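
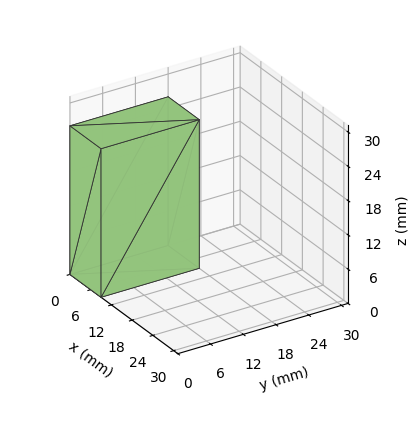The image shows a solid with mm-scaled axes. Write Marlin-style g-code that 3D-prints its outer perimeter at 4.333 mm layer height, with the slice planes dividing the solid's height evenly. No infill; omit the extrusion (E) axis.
Reading the render: the shape is a rectangular box, roughly 9 × 18 mm footprint and 26 mm tall (dimensions read to the nearest mm from the axis ticks). For the g-code, the solid's height is divided into equal slices at the stated Δz and each level perimeter traced with G1 moves after a G0 lift.

; perimeter-only toolpath
G21 ; units = mm
G90 ; absolute positioning
G28 ; home
; layer 1
G0 Z4.333
G0 X0.000 Y0.000
G1 X9.000 Y0.000
G1 X9.000 Y18.000
G1 X0.000 Y18.000
G1 X0.000 Y0.000
; layer 2
G0 Z8.667
G0 X0.000 Y0.000
G1 X9.000 Y0.000
G1 X9.000 Y18.000
G1 X0.000 Y18.000
G1 X0.000 Y0.000
; layer 3
G0 Z13.000
G0 X0.000 Y0.000
G1 X9.000 Y0.000
G1 X9.000 Y18.000
G1 X0.000 Y18.000
G1 X0.000 Y0.000
; layer 4
G0 Z17.333
G0 X0.000 Y0.000
G1 X9.000 Y0.000
G1 X9.000 Y18.000
G1 X0.000 Y18.000
G1 X0.000 Y0.000
; layer 5
G0 Z21.667
G0 X0.000 Y0.000
G1 X9.000 Y0.000
G1 X9.000 Y18.000
G1 X0.000 Y18.000
G1 X0.000 Y0.000
; layer 6
G0 Z26.000
G0 X0.000 Y0.000
G1 X9.000 Y0.000
G1 X9.000 Y18.000
G1 X0.000 Y18.000
G1 X0.000 Y0.000
M2 ; end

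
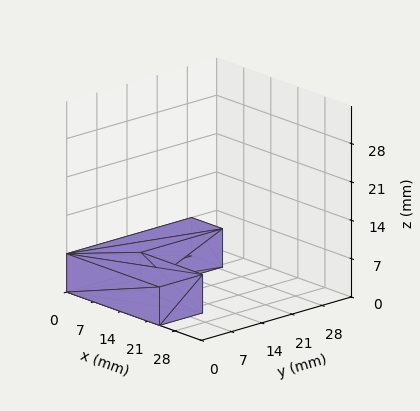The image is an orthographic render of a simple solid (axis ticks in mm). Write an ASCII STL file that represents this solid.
Reading the render: the shape is an L-shaped prism: outer 24 × 29 mm, arm thicknesses ≈ 10 mm (horizontal) and 8 mm (vertical), extruded 7 mm in z (dimensions read to the nearest mm from the axis ticks). For the STL, each face is triangulated and given an outward normal.

solid part
  facet normal 0.0000 0.0000 -1.0000
    outer loop
      vertex 24.000 10.000 0.000
      vertex 24.000 0.000 0.000
      vertex 0.000 0.000 0.000
    endloop
  endfacet
  facet normal 0.0000 0.0000 -1.0000
    outer loop
      vertex 8.000 10.000 0.000
      vertex 24.000 10.000 0.000
      vertex 0.000 0.000 0.000
    endloop
  endfacet
  facet normal 0.0000 0.0000 -1.0000
    outer loop
      vertex 8.000 29.000 0.000
      vertex 8.000 10.000 0.000
      vertex 0.000 0.000 0.000
    endloop
  endfacet
  facet normal 0.0000 0.0000 -1.0000
    outer loop
      vertex 0.000 29.000 0.000
      vertex 8.000 29.000 0.000
      vertex 0.000 0.000 0.000
    endloop
  endfacet
  facet normal 0.0000 0.0000 1.0000
    outer loop
      vertex 0.000 0.000 7.000
      vertex 24.000 0.000 7.000
      vertex 24.000 10.000 7.000
    endloop
  endfacet
  facet normal 0.0000 0.0000 1.0000
    outer loop
      vertex 0.000 0.000 7.000
      vertex 24.000 10.000 7.000
      vertex 8.000 10.000 7.000
    endloop
  endfacet
  facet normal 0.0000 0.0000 1.0000
    outer loop
      vertex 0.000 0.000 7.000
      vertex 8.000 10.000 7.000
      vertex 8.000 29.000 7.000
    endloop
  endfacet
  facet normal 0.0000 0.0000 1.0000
    outer loop
      vertex 0.000 0.000 7.000
      vertex 8.000 29.000 7.000
      vertex 0.000 29.000 7.000
    endloop
  endfacet
  facet normal 0.0000 -1.0000 0.0000
    outer loop
      vertex 0.000 0.000 0.000
      vertex 24.000 0.000 0.000
      vertex 24.000 0.000 7.000
    endloop
  endfacet
  facet normal 0.0000 -1.0000 0.0000
    outer loop
      vertex 0.000 0.000 0.000
      vertex 24.000 0.000 7.000
      vertex 0.000 0.000 7.000
    endloop
  endfacet
  facet normal 1.0000 0.0000 0.0000
    outer loop
      vertex 24.000 0.000 0.000
      vertex 24.000 10.000 0.000
      vertex 24.000 10.000 7.000
    endloop
  endfacet
  facet normal 1.0000 0.0000 0.0000
    outer loop
      vertex 24.000 0.000 0.000
      vertex 24.000 10.000 7.000
      vertex 24.000 0.000 7.000
    endloop
  endfacet
  facet normal 0.0000 1.0000 0.0000
    outer loop
      vertex 24.000 10.000 0.000
      vertex 8.000 10.000 0.000
      vertex 8.000 10.000 7.000
    endloop
  endfacet
  facet normal 0.0000 1.0000 0.0000
    outer loop
      vertex 24.000 10.000 0.000
      vertex 8.000 10.000 7.000
      vertex 24.000 10.000 7.000
    endloop
  endfacet
  facet normal 1.0000 0.0000 0.0000
    outer loop
      vertex 8.000 10.000 0.000
      vertex 8.000 29.000 0.000
      vertex 8.000 29.000 7.000
    endloop
  endfacet
  facet normal 1.0000 0.0000 0.0000
    outer loop
      vertex 8.000 10.000 0.000
      vertex 8.000 29.000 7.000
      vertex 8.000 10.000 7.000
    endloop
  endfacet
  facet normal 0.0000 1.0000 0.0000
    outer loop
      vertex 8.000 29.000 0.000
      vertex 0.000 29.000 0.000
      vertex 0.000 29.000 7.000
    endloop
  endfacet
  facet normal 0.0000 1.0000 0.0000
    outer loop
      vertex 8.000 29.000 0.000
      vertex 0.000 29.000 7.000
      vertex 8.000 29.000 7.000
    endloop
  endfacet
  facet normal -1.0000 0.0000 0.0000
    outer loop
      vertex 0.000 29.000 0.000
      vertex 0.000 0.000 0.000
      vertex 0.000 0.000 7.000
    endloop
  endfacet
  facet normal -1.0000 0.0000 0.0000
    outer loop
      vertex 0.000 29.000 0.000
      vertex 0.000 0.000 7.000
      vertex 0.000 29.000 7.000
    endloop
  endfacet
endsolid part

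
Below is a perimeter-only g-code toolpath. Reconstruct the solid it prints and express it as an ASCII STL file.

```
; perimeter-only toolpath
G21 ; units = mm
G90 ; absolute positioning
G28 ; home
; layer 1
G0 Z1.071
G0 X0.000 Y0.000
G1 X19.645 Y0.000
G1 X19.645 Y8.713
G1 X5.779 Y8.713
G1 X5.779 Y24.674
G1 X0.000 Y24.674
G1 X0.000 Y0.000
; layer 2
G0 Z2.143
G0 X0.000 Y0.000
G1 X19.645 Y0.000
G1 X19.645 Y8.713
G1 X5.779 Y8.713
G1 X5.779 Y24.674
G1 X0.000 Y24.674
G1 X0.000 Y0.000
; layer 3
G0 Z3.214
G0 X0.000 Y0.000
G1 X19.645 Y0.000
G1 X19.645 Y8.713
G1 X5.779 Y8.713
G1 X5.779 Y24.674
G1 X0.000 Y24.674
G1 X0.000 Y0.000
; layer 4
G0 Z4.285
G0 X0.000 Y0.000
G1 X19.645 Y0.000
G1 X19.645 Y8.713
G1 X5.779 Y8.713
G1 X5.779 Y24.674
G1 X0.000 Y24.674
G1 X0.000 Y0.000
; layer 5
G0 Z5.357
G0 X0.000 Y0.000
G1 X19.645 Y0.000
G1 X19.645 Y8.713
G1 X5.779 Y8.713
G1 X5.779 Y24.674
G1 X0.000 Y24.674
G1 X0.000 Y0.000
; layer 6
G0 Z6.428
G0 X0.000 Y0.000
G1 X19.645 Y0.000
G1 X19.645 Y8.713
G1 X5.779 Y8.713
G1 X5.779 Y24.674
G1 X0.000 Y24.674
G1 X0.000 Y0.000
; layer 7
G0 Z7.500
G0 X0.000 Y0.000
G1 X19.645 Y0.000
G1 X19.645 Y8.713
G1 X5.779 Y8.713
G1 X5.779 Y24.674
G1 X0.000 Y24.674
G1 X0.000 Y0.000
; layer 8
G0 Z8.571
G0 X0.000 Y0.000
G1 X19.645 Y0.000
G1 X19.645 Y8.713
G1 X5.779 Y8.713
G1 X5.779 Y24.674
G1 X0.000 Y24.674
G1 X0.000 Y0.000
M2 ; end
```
solid part
  facet normal 0.0000 0.0000 -1.0000
    outer loop
      vertex 19.645 8.713 0.000
      vertex 19.645 0.000 0.000
      vertex 0.000 0.000 0.000
    endloop
  endfacet
  facet normal 0.0000 0.0000 -1.0000
    outer loop
      vertex 5.779 8.713 0.000
      vertex 19.645 8.713 0.000
      vertex 0.000 0.000 0.000
    endloop
  endfacet
  facet normal 0.0000 0.0000 -1.0000
    outer loop
      vertex 5.779 24.674 0.000
      vertex 5.779 8.713 0.000
      vertex 0.000 0.000 0.000
    endloop
  endfacet
  facet normal 0.0000 0.0000 -1.0000
    outer loop
      vertex 0.000 24.674 0.000
      vertex 5.779 24.674 0.000
      vertex 0.000 0.000 0.000
    endloop
  endfacet
  facet normal 0.0000 0.0000 1.0000
    outer loop
      vertex 0.000 0.000 8.571
      vertex 19.645 0.000 8.571
      vertex 19.645 8.713 8.571
    endloop
  endfacet
  facet normal 0.0000 0.0000 1.0000
    outer loop
      vertex 0.000 0.000 8.571
      vertex 19.645 8.713 8.571
      vertex 5.779 8.713 8.571
    endloop
  endfacet
  facet normal 0.0000 0.0000 1.0000
    outer loop
      vertex 0.000 0.000 8.571
      vertex 5.779 8.713 8.571
      vertex 5.779 24.674 8.571
    endloop
  endfacet
  facet normal 0.0000 0.0000 1.0000
    outer loop
      vertex 0.000 0.000 8.571
      vertex 5.779 24.674 8.571
      vertex 0.000 24.674 8.571
    endloop
  endfacet
  facet normal 0.0000 -1.0000 0.0000
    outer loop
      vertex 0.000 0.000 0.000
      vertex 19.645 0.000 0.000
      vertex 19.645 0.000 8.571
    endloop
  endfacet
  facet normal 0.0000 -1.0000 0.0000
    outer loop
      vertex 0.000 0.000 0.000
      vertex 19.645 0.000 8.571
      vertex 0.000 0.000 8.571
    endloop
  endfacet
  facet normal 1.0000 0.0000 0.0000
    outer loop
      vertex 19.645 0.000 0.000
      vertex 19.645 8.713 0.000
      vertex 19.645 8.713 8.571
    endloop
  endfacet
  facet normal 1.0000 0.0000 0.0000
    outer loop
      vertex 19.645 0.000 0.000
      vertex 19.645 8.713 8.571
      vertex 19.645 0.000 8.571
    endloop
  endfacet
  facet normal 0.0000 1.0000 0.0000
    outer loop
      vertex 19.645 8.713 0.000
      vertex 5.779 8.713 0.000
      vertex 5.779 8.713 8.571
    endloop
  endfacet
  facet normal 0.0000 1.0000 0.0000
    outer loop
      vertex 19.645 8.713 0.000
      vertex 5.779 8.713 8.571
      vertex 19.645 8.713 8.571
    endloop
  endfacet
  facet normal 1.0000 0.0000 0.0000
    outer loop
      vertex 5.779 8.713 0.000
      vertex 5.779 24.674 0.000
      vertex 5.779 24.674 8.571
    endloop
  endfacet
  facet normal 1.0000 0.0000 0.0000
    outer loop
      vertex 5.779 8.713 0.000
      vertex 5.779 24.674 8.571
      vertex 5.779 8.713 8.571
    endloop
  endfacet
  facet normal 0.0000 1.0000 0.0000
    outer loop
      vertex 5.779 24.674 0.000
      vertex 0.000 24.674 0.000
      vertex 0.000 24.674 8.571
    endloop
  endfacet
  facet normal 0.0000 1.0000 0.0000
    outer loop
      vertex 5.779 24.674 0.000
      vertex 0.000 24.674 8.571
      vertex 5.779 24.674 8.571
    endloop
  endfacet
  facet normal -1.0000 0.0000 0.0000
    outer loop
      vertex 0.000 24.674 0.000
      vertex 0.000 0.000 0.000
      vertex 0.000 0.000 8.571
    endloop
  endfacet
  facet normal -1.0000 0.0000 0.0000
    outer loop
      vertex 0.000 24.674 0.000
      vertex 0.000 0.000 8.571
      vertex 0.000 24.674 8.571
    endloop
  endfacet
endsolid part

The G0 Z moves step by Δz≈1.071 mm. Every layer's G1 loop is the same polygon, so the solid is a straight extrusion of it from z=0 to z≈8.57. Closing with flat bottom and top caps and triangulating gives 20 facets — an L-shaped prism: outer 19.6 × 24.7 mm, arm thicknesses ≈ 8.71 mm (horizontal) and 5.78 mm (vertical), extruded 8.57 mm in z.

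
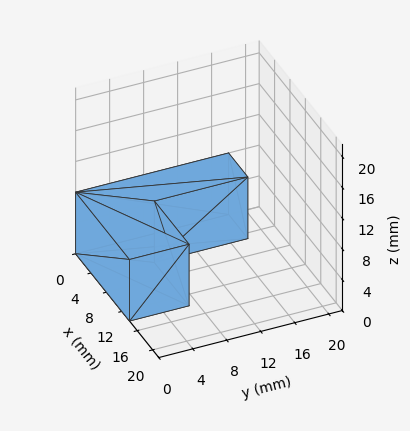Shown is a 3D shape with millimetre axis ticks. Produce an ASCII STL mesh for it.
Reading the render: the shape is an L-shaped prism: outer 14 × 18 mm, arm thicknesses ≈ 7 mm (horizontal) and 5 mm (vertical), extruded 8 mm in z (dimensions read to the nearest mm from the axis ticks). For the STL, each face is triangulated and given an outward normal.

solid part
  facet normal 0.0000 0.0000 -1.0000
    outer loop
      vertex 14.000 7.000 0.000
      vertex 14.000 0.000 0.000
      vertex 0.000 0.000 0.000
    endloop
  endfacet
  facet normal 0.0000 0.0000 -1.0000
    outer loop
      vertex 5.000 7.000 0.000
      vertex 14.000 7.000 0.000
      vertex 0.000 0.000 0.000
    endloop
  endfacet
  facet normal 0.0000 0.0000 -1.0000
    outer loop
      vertex 5.000 18.000 0.000
      vertex 5.000 7.000 0.000
      vertex 0.000 0.000 0.000
    endloop
  endfacet
  facet normal 0.0000 0.0000 -1.0000
    outer loop
      vertex 0.000 18.000 0.000
      vertex 5.000 18.000 0.000
      vertex 0.000 0.000 0.000
    endloop
  endfacet
  facet normal 0.0000 0.0000 1.0000
    outer loop
      vertex 0.000 0.000 8.000
      vertex 14.000 0.000 8.000
      vertex 14.000 7.000 8.000
    endloop
  endfacet
  facet normal 0.0000 0.0000 1.0000
    outer loop
      vertex 0.000 0.000 8.000
      vertex 14.000 7.000 8.000
      vertex 5.000 7.000 8.000
    endloop
  endfacet
  facet normal 0.0000 0.0000 1.0000
    outer loop
      vertex 0.000 0.000 8.000
      vertex 5.000 7.000 8.000
      vertex 5.000 18.000 8.000
    endloop
  endfacet
  facet normal 0.0000 0.0000 1.0000
    outer loop
      vertex 0.000 0.000 8.000
      vertex 5.000 18.000 8.000
      vertex 0.000 18.000 8.000
    endloop
  endfacet
  facet normal 0.0000 -1.0000 0.0000
    outer loop
      vertex 0.000 0.000 0.000
      vertex 14.000 0.000 0.000
      vertex 14.000 0.000 8.000
    endloop
  endfacet
  facet normal 0.0000 -1.0000 0.0000
    outer loop
      vertex 0.000 0.000 0.000
      vertex 14.000 0.000 8.000
      vertex 0.000 0.000 8.000
    endloop
  endfacet
  facet normal 1.0000 0.0000 0.0000
    outer loop
      vertex 14.000 0.000 0.000
      vertex 14.000 7.000 0.000
      vertex 14.000 7.000 8.000
    endloop
  endfacet
  facet normal 1.0000 0.0000 0.0000
    outer loop
      vertex 14.000 0.000 0.000
      vertex 14.000 7.000 8.000
      vertex 14.000 0.000 8.000
    endloop
  endfacet
  facet normal 0.0000 1.0000 0.0000
    outer loop
      vertex 14.000 7.000 0.000
      vertex 5.000 7.000 0.000
      vertex 5.000 7.000 8.000
    endloop
  endfacet
  facet normal 0.0000 1.0000 0.0000
    outer loop
      vertex 14.000 7.000 0.000
      vertex 5.000 7.000 8.000
      vertex 14.000 7.000 8.000
    endloop
  endfacet
  facet normal 1.0000 0.0000 0.0000
    outer loop
      vertex 5.000 7.000 0.000
      vertex 5.000 18.000 0.000
      vertex 5.000 18.000 8.000
    endloop
  endfacet
  facet normal 1.0000 0.0000 0.0000
    outer loop
      vertex 5.000 7.000 0.000
      vertex 5.000 18.000 8.000
      vertex 5.000 7.000 8.000
    endloop
  endfacet
  facet normal 0.0000 1.0000 0.0000
    outer loop
      vertex 5.000 18.000 0.000
      vertex 0.000 18.000 0.000
      vertex 0.000 18.000 8.000
    endloop
  endfacet
  facet normal 0.0000 1.0000 0.0000
    outer loop
      vertex 5.000 18.000 0.000
      vertex 0.000 18.000 8.000
      vertex 5.000 18.000 8.000
    endloop
  endfacet
  facet normal -1.0000 0.0000 0.0000
    outer loop
      vertex 0.000 18.000 0.000
      vertex 0.000 0.000 0.000
      vertex 0.000 0.000 8.000
    endloop
  endfacet
  facet normal -1.0000 0.0000 0.0000
    outer loop
      vertex 0.000 18.000 0.000
      vertex 0.000 0.000 8.000
      vertex 0.000 18.000 8.000
    endloop
  endfacet
endsolid part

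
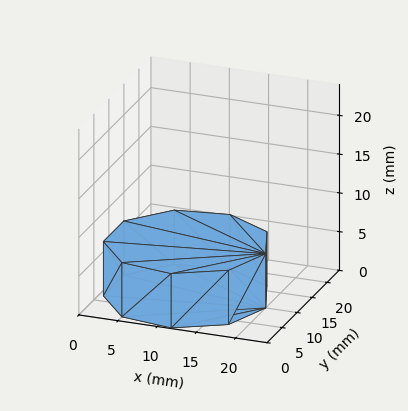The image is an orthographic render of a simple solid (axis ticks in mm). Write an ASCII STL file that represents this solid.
Reading the render: the shape is a regular 9-sided prism (a cylinder approximated with 9 flat sides), circumscribed radius ≈ 10 mm, height ≈ 7 mm (dimensions read to the nearest mm from the axis ticks). For the STL, each face is triangulated and given an outward normal.

solid part
  facet normal 0.0000 0.0000 -1.0000
    outer loop
      vertex 11.7 19.8 0.0
      vertex 17.7 16.4 0.0
      vertex 20.0 10.0 0.0
    endloop
  endfacet
  facet normal 0.0000 0.0000 -1.0000
    outer loop
      vertex 5.0 18.7 0.0
      vertex 11.7 19.8 0.0
      vertex 20.0 10.0 0.0
    endloop
  endfacet
  facet normal 0.0000 0.0000 -1.0000
    outer loop
      vertex 0.6 13.4 0.0
      vertex 5.0 18.7 0.0
      vertex 20.0 10.0 0.0
    endloop
  endfacet
  facet normal 0.0000 0.0000 -1.0000
    outer loop
      vertex 0.6 6.6 0.0
      vertex 0.6 13.4 0.0
      vertex 20.0 10.0 0.0
    endloop
  endfacet
  facet normal 0.0000 0.0000 -1.0000
    outer loop
      vertex 5.0 1.3 0.0
      vertex 0.6 6.6 0.0
      vertex 20.0 10.0 0.0
    endloop
  endfacet
  facet normal 0.0000 0.0000 -1.0000
    outer loop
      vertex 11.7 0.2 0.0
      vertex 5.0 1.3 0.0
      vertex 20.0 10.0 0.0
    endloop
  endfacet
  facet normal 0.0000 0.0000 -1.0000
    outer loop
      vertex 17.7 3.6 0.0
      vertex 11.7 0.2 0.0
      vertex 20.0 10.0 0.0
    endloop
  endfacet
  facet normal 0.0000 0.0000 1.0000
    outer loop
      vertex 20.0 10.0 7.0
      vertex 17.7 16.4 7.0
      vertex 11.7 19.8 7.0
    endloop
  endfacet
  facet normal 0.0000 0.0000 1.0000
    outer loop
      vertex 20.0 10.0 7.0
      vertex 11.7 19.8 7.0
      vertex 5.0 18.7 7.0
    endloop
  endfacet
  facet normal 0.0000 0.0000 1.0000
    outer loop
      vertex 20.0 10.0 7.0
      vertex 5.0 18.7 7.0
      vertex 0.6 13.4 7.0
    endloop
  endfacet
  facet normal 0.0000 0.0000 1.0000
    outer loop
      vertex 20.0 10.0 7.0
      vertex 0.6 13.4 7.0
      vertex 0.6 6.6 7.0
    endloop
  endfacet
  facet normal 0.0000 0.0000 1.0000
    outer loop
      vertex 20.0 10.0 7.0
      vertex 0.6 6.6 7.0
      vertex 5.0 1.3 7.0
    endloop
  endfacet
  facet normal 0.0000 0.0000 1.0000
    outer loop
      vertex 20.0 10.0 7.0
      vertex 5.0 1.3 7.0
      vertex 11.7 0.2 7.0
    endloop
  endfacet
  facet normal 0.0000 0.0000 1.0000
    outer loop
      vertex 20.0 10.0 7.0
      vertex 11.7 0.2 7.0
      vertex 17.7 3.6 7.0
    endloop
  endfacet
  facet normal 0.9411 0.3382 0.0000
    outer loop
      vertex 20.0 10.0 0.0
      vertex 17.7 16.4 0.0
      vertex 17.7 16.4 7.0
    endloop
  endfacet
  facet normal 0.9411 0.3382 0.0000
    outer loop
      vertex 20.0 10.0 0.0
      vertex 17.7 16.4 7.0
      vertex 20.0 10.0 7.0
    endloop
  endfacet
  facet normal 0.4930 0.8700 0.0000
    outer loop
      vertex 17.7 16.4 0.0
      vertex 11.7 19.8 0.0
      vertex 11.7 19.8 7.0
    endloop
  endfacet
  facet normal 0.4930 0.8700 0.0000
    outer loop
      vertex 17.7 16.4 0.0
      vertex 11.7 19.8 7.0
      vertex 17.7 16.4 7.0
    endloop
  endfacet
  facet normal -0.1620 0.9868 0.0000
    outer loop
      vertex 11.7 19.8 0.0
      vertex 5.0 18.7 0.0
      vertex 5.0 18.7 7.0
    endloop
  endfacet
  facet normal -0.1620 0.9868 0.0000
    outer loop
      vertex 11.7 19.8 0.0
      vertex 5.0 18.7 7.0
      vertex 11.7 19.8 7.0
    endloop
  endfacet
  facet normal -0.7694 0.6388 0.0000
    outer loop
      vertex 5.0 18.7 0.0
      vertex 0.6 13.4 0.0
      vertex 0.6 13.4 7.0
    endloop
  endfacet
  facet normal -0.7694 0.6388 0.0000
    outer loop
      vertex 5.0 18.7 0.0
      vertex 0.6 13.4 7.0
      vertex 5.0 18.7 7.0
    endloop
  endfacet
  facet normal -1.0000 0.0000 0.0000
    outer loop
      vertex 0.6 13.4 0.0
      vertex 0.6 6.6 0.0
      vertex 0.6 6.6 7.0
    endloop
  endfacet
  facet normal -1.0000 0.0000 0.0000
    outer loop
      vertex 0.6 13.4 0.0
      vertex 0.6 6.6 7.0
      vertex 0.6 13.4 7.0
    endloop
  endfacet
  facet normal -0.7694 -0.6388 0.0000
    outer loop
      vertex 0.6 6.6 0.0
      vertex 5.0 1.3 0.0
      vertex 5.0 1.3 7.0
    endloop
  endfacet
  facet normal -0.7694 -0.6388 0.0000
    outer loop
      vertex 0.6 6.6 0.0
      vertex 5.0 1.3 7.0
      vertex 0.6 6.6 7.0
    endloop
  endfacet
  facet normal -0.1620 -0.9868 0.0000
    outer loop
      vertex 5.0 1.3 0.0
      vertex 11.7 0.2 0.0
      vertex 11.7 0.2 7.0
    endloop
  endfacet
  facet normal -0.1620 -0.9868 0.0000
    outer loop
      vertex 5.0 1.3 0.0
      vertex 11.7 0.2 7.0
      vertex 5.0 1.3 7.0
    endloop
  endfacet
  facet normal 0.4930 -0.8700 0.0000
    outer loop
      vertex 11.7 0.2 0.0
      vertex 17.7 3.6 0.0
      vertex 17.7 3.6 7.0
    endloop
  endfacet
  facet normal 0.4930 -0.8700 0.0000
    outer loop
      vertex 11.7 0.2 0.0
      vertex 17.7 3.6 7.0
      vertex 11.7 0.2 7.0
    endloop
  endfacet
  facet normal 0.9411 -0.3382 0.0000
    outer loop
      vertex 17.7 3.6 0.0
      vertex 20.0 10.0 0.0
      vertex 20.0 10.0 7.0
    endloop
  endfacet
  facet normal 0.9411 -0.3382 0.0000
    outer loop
      vertex 17.7 3.6 0.0
      vertex 20.0 10.0 7.0
      vertex 17.7 3.6 7.0
    endloop
  endfacet
endsolid part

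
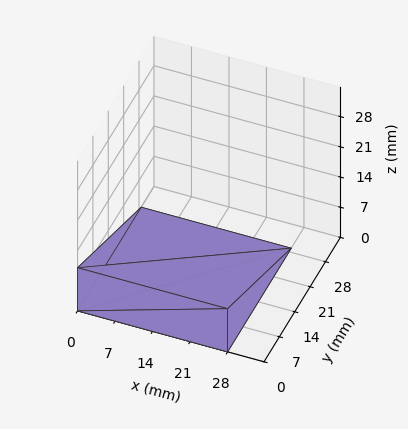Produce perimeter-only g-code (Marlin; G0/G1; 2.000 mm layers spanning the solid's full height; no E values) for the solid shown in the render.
Reading the render: the shape is a wedge (ramp): 28 × 29 mm base, rising to 10 mm along the y=0 edge and sloping linearly to z=0 at y=29 (dimensions read to the nearest mm from the axis ticks). For the g-code, the solid's height is divided into equal slices at the stated Δz and each level perimeter traced with G1 moves after a G0 lift.

; perimeter-only toolpath
G21 ; units = mm
G90 ; absolute positioning
G28 ; home
; layer 1
G0 Z2.000
G0 X0.000 Y0.000
G1 X28.000 Y0.000
G1 X28.000 Y23.200
G1 X0.000 Y23.200
G1 X0.000 Y0.000
; layer 2
G0 Z4.000
G0 X0.000 Y0.000
G1 X28.000 Y0.000
G1 X28.000 Y17.400
G1 X0.000 Y17.400
G1 X0.000 Y0.000
; layer 3
G0 Z6.000
G0 X0.000 Y0.000
G1 X28.000 Y0.000
G1 X28.000 Y11.600
G1 X0.000 Y11.600
G1 X0.000 Y0.000
; layer 4
G0 Z8.000
G0 X0.000 Y0.000
G1 X28.000 Y0.000
G1 X28.000 Y5.800
G1 X0.000 Y5.800
G1 X0.000 Y0.000
M2 ; end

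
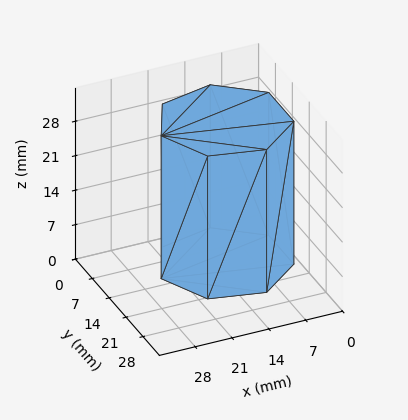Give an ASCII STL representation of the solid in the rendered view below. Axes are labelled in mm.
Reading the render: the shape is a regular 7-sided prism (a cylinder approximated with 7 flat sides), circumscribed radius ≈ 12 mm, height ≈ 29 mm (dimensions read to the nearest mm from the axis ticks). For the STL, each face is triangulated and given an outward normal.

solid part
  facet normal 0.0000 0.0000 -1.0000
    outer loop
      vertex 9.330 23.699 0.000
      vertex 19.482 21.382 0.000
      vertex 24.000 12.000 0.000
    endloop
  endfacet
  facet normal 0.0000 0.0000 -1.0000
    outer loop
      vertex 1.188 17.207 0.000
      vertex 9.330 23.699 0.000
      vertex 24.000 12.000 0.000
    endloop
  endfacet
  facet normal 0.0000 0.0000 -1.0000
    outer loop
      vertex 1.188 6.793 0.000
      vertex 1.188 17.207 0.000
      vertex 24.000 12.000 0.000
    endloop
  endfacet
  facet normal 0.0000 0.0000 -1.0000
    outer loop
      vertex 9.330 0.301 0.000
      vertex 1.188 6.793 0.000
      vertex 24.000 12.000 0.000
    endloop
  endfacet
  facet normal 0.0000 0.0000 -1.0000
    outer loop
      vertex 19.482 2.618 0.000
      vertex 9.330 0.301 0.000
      vertex 24.000 12.000 0.000
    endloop
  endfacet
  facet normal 0.0000 0.0000 1.0000
    outer loop
      vertex 24.000 12.000 29.000
      vertex 19.482 21.382 29.000
      vertex 9.330 23.699 29.000
    endloop
  endfacet
  facet normal 0.0000 0.0000 1.0000
    outer loop
      vertex 24.000 12.000 29.000
      vertex 9.330 23.699 29.000
      vertex 1.188 17.207 29.000
    endloop
  endfacet
  facet normal 0.0000 0.0000 1.0000
    outer loop
      vertex 24.000 12.000 29.000
      vertex 1.188 17.207 29.000
      vertex 1.188 6.793 29.000
    endloop
  endfacet
  facet normal 0.0000 0.0000 1.0000
    outer loop
      vertex 24.000 12.000 29.000
      vertex 1.188 6.793 29.000
      vertex 9.330 0.301 29.000
    endloop
  endfacet
  facet normal 0.0000 0.0000 1.0000
    outer loop
      vertex 24.000 12.000 29.000
      vertex 9.330 0.301 29.000
      vertex 19.482 2.618 29.000
    endloop
  endfacet
  facet normal 0.9010 0.4339 0.0000
    outer loop
      vertex 24.000 12.000 0.000
      vertex 19.482 21.382 0.000
      vertex 19.482 21.382 29.000
    endloop
  endfacet
  facet normal 0.9010 0.4339 0.0000
    outer loop
      vertex 24.000 12.000 0.000
      vertex 19.482 21.382 29.000
      vertex 24.000 12.000 29.000
    endloop
  endfacet
  facet normal 0.2225 0.9749 0.0000
    outer loop
      vertex 19.482 21.382 0.000
      vertex 9.330 23.699 0.000
      vertex 9.330 23.699 29.000
    endloop
  endfacet
  facet normal 0.2225 0.9749 0.0000
    outer loop
      vertex 19.482 21.382 0.000
      vertex 9.330 23.699 29.000
      vertex 19.482 21.382 29.000
    endloop
  endfacet
  facet normal -0.6234 0.7819 0.0000
    outer loop
      vertex 9.330 23.699 0.000
      vertex 1.188 17.207 0.000
      vertex 1.188 17.207 29.000
    endloop
  endfacet
  facet normal -0.6234 0.7819 0.0000
    outer loop
      vertex 9.330 23.699 0.000
      vertex 1.188 17.207 29.000
      vertex 9.330 23.699 29.000
    endloop
  endfacet
  facet normal -1.0000 0.0000 0.0000
    outer loop
      vertex 1.188 17.207 0.000
      vertex 1.188 6.793 0.000
      vertex 1.188 6.793 29.000
    endloop
  endfacet
  facet normal -1.0000 0.0000 0.0000
    outer loop
      vertex 1.188 17.207 0.000
      vertex 1.188 6.793 29.000
      vertex 1.188 17.207 29.000
    endloop
  endfacet
  facet normal -0.6234 -0.7819 0.0000
    outer loop
      vertex 1.188 6.793 0.000
      vertex 9.330 0.301 0.000
      vertex 9.330 0.301 29.000
    endloop
  endfacet
  facet normal -0.6234 -0.7819 0.0000
    outer loop
      vertex 1.188 6.793 0.000
      vertex 9.330 0.301 29.000
      vertex 1.188 6.793 29.000
    endloop
  endfacet
  facet normal 0.2225 -0.9749 0.0000
    outer loop
      vertex 9.330 0.301 0.000
      vertex 19.482 2.618 0.000
      vertex 19.482 2.618 29.000
    endloop
  endfacet
  facet normal 0.2225 -0.9749 0.0000
    outer loop
      vertex 9.330 0.301 0.000
      vertex 19.482 2.618 29.000
      vertex 9.330 0.301 29.000
    endloop
  endfacet
  facet normal 0.9010 -0.4339 0.0000
    outer loop
      vertex 19.482 2.618 0.000
      vertex 24.000 12.000 0.000
      vertex 24.000 12.000 29.000
    endloop
  endfacet
  facet normal 0.9010 -0.4339 0.0000
    outer loop
      vertex 19.482 2.618 0.000
      vertex 24.000 12.000 29.000
      vertex 19.482 2.618 29.000
    endloop
  endfacet
endsolid part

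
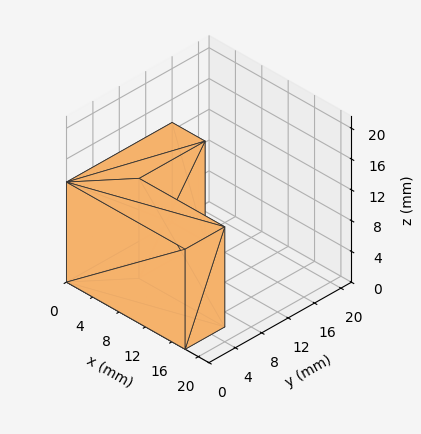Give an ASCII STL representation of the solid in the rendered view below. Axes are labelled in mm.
Reading the render: the shape is an L-shaped prism: outer 18 × 16 mm, arm thicknesses ≈ 6 mm (horizontal) and 5 mm (vertical), extruded 13 mm in z (dimensions read to the nearest mm from the axis ticks). For the STL, each face is triangulated and given an outward normal.

solid part
  facet normal 0.0000 0.0000 -1.0000
    outer loop
      vertex 18.000 6.000 0.000
      vertex 18.000 0.000 0.000
      vertex 0.000 0.000 0.000
    endloop
  endfacet
  facet normal 0.0000 0.0000 -1.0000
    outer loop
      vertex 5.000 6.000 0.000
      vertex 18.000 6.000 0.000
      vertex 0.000 0.000 0.000
    endloop
  endfacet
  facet normal 0.0000 0.0000 -1.0000
    outer loop
      vertex 5.000 16.000 0.000
      vertex 5.000 6.000 0.000
      vertex 0.000 0.000 0.000
    endloop
  endfacet
  facet normal 0.0000 0.0000 -1.0000
    outer loop
      vertex 0.000 16.000 0.000
      vertex 5.000 16.000 0.000
      vertex 0.000 0.000 0.000
    endloop
  endfacet
  facet normal 0.0000 0.0000 1.0000
    outer loop
      vertex 0.000 0.000 13.000
      vertex 18.000 0.000 13.000
      vertex 18.000 6.000 13.000
    endloop
  endfacet
  facet normal 0.0000 0.0000 1.0000
    outer loop
      vertex 0.000 0.000 13.000
      vertex 18.000 6.000 13.000
      vertex 5.000 6.000 13.000
    endloop
  endfacet
  facet normal 0.0000 0.0000 1.0000
    outer loop
      vertex 0.000 0.000 13.000
      vertex 5.000 6.000 13.000
      vertex 5.000 16.000 13.000
    endloop
  endfacet
  facet normal 0.0000 0.0000 1.0000
    outer loop
      vertex 0.000 0.000 13.000
      vertex 5.000 16.000 13.000
      vertex 0.000 16.000 13.000
    endloop
  endfacet
  facet normal 0.0000 -1.0000 0.0000
    outer loop
      vertex 0.000 0.000 0.000
      vertex 18.000 0.000 0.000
      vertex 18.000 0.000 13.000
    endloop
  endfacet
  facet normal 0.0000 -1.0000 0.0000
    outer loop
      vertex 0.000 0.000 0.000
      vertex 18.000 0.000 13.000
      vertex 0.000 0.000 13.000
    endloop
  endfacet
  facet normal 1.0000 0.0000 0.0000
    outer loop
      vertex 18.000 0.000 0.000
      vertex 18.000 6.000 0.000
      vertex 18.000 6.000 13.000
    endloop
  endfacet
  facet normal 1.0000 0.0000 0.0000
    outer loop
      vertex 18.000 0.000 0.000
      vertex 18.000 6.000 13.000
      vertex 18.000 0.000 13.000
    endloop
  endfacet
  facet normal 0.0000 1.0000 0.0000
    outer loop
      vertex 18.000 6.000 0.000
      vertex 5.000 6.000 0.000
      vertex 5.000 6.000 13.000
    endloop
  endfacet
  facet normal 0.0000 1.0000 0.0000
    outer loop
      vertex 18.000 6.000 0.000
      vertex 5.000 6.000 13.000
      vertex 18.000 6.000 13.000
    endloop
  endfacet
  facet normal 1.0000 0.0000 0.0000
    outer loop
      vertex 5.000 6.000 0.000
      vertex 5.000 16.000 0.000
      vertex 5.000 16.000 13.000
    endloop
  endfacet
  facet normal 1.0000 0.0000 0.0000
    outer loop
      vertex 5.000 6.000 0.000
      vertex 5.000 16.000 13.000
      vertex 5.000 6.000 13.000
    endloop
  endfacet
  facet normal 0.0000 1.0000 0.0000
    outer loop
      vertex 5.000 16.000 0.000
      vertex 0.000 16.000 0.000
      vertex 0.000 16.000 13.000
    endloop
  endfacet
  facet normal 0.0000 1.0000 0.0000
    outer loop
      vertex 5.000 16.000 0.000
      vertex 0.000 16.000 13.000
      vertex 5.000 16.000 13.000
    endloop
  endfacet
  facet normal -1.0000 0.0000 0.0000
    outer loop
      vertex 0.000 16.000 0.000
      vertex 0.000 0.000 0.000
      vertex 0.000 0.000 13.000
    endloop
  endfacet
  facet normal -1.0000 0.0000 0.0000
    outer loop
      vertex 0.000 16.000 0.000
      vertex 0.000 0.000 13.000
      vertex 0.000 16.000 13.000
    endloop
  endfacet
endsolid part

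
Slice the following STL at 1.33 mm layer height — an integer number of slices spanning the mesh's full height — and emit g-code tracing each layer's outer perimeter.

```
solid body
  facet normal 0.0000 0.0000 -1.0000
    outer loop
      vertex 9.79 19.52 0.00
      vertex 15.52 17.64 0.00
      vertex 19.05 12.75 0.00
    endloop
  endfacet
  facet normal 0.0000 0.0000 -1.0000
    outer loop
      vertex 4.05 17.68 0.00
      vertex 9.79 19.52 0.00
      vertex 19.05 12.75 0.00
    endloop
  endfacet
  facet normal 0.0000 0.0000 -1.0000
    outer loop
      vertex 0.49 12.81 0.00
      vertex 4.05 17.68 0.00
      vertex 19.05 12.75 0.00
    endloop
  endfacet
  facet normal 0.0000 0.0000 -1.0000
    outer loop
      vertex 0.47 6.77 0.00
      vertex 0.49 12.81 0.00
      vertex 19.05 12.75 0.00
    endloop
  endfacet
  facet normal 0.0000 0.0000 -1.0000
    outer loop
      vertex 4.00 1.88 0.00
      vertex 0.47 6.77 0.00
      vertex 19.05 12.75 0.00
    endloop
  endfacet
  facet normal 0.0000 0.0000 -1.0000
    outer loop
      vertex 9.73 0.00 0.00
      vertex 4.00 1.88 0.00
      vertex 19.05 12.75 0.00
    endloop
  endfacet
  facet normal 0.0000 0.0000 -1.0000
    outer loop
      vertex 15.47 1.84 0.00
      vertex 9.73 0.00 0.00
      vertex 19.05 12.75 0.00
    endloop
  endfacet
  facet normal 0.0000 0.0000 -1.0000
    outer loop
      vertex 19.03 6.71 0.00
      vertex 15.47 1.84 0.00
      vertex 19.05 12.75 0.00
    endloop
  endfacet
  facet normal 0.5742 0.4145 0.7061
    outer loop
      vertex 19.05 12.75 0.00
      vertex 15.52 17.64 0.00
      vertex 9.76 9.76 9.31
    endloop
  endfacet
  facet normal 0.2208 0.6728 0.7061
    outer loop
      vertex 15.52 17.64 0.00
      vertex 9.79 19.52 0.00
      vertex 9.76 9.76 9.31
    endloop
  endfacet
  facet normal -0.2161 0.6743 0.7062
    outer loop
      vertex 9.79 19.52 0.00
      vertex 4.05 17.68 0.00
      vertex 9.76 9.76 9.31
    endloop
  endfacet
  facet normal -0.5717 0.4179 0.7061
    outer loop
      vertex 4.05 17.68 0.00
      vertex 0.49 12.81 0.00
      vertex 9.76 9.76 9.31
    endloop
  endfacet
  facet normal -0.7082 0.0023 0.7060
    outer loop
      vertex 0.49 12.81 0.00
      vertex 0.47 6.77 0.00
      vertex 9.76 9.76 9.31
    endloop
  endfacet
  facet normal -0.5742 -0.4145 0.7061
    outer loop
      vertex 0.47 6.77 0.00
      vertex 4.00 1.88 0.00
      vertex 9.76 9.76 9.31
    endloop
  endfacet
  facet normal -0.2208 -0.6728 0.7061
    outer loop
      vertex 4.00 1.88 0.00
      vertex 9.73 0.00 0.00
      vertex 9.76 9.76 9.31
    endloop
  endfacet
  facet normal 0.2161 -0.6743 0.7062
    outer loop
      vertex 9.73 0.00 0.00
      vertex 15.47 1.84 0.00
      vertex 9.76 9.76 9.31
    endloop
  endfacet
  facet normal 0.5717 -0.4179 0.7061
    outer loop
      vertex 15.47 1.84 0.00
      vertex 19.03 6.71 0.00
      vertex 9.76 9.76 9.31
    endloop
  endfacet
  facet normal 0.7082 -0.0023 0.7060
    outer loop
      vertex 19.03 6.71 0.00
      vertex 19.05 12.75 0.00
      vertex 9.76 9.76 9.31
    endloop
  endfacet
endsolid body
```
; perimeter-only toolpath
G21 ; units = mm
G90 ; absolute positioning
G28 ; home
; layer 1
G0 Z1.33
G0 X17.72 Y12.32
G1 X14.70 Y16.51
G1 X9.79 Y18.13
G1 X4.87 Y16.55
G1 X1.81 Y12.37
G1 X1.80 Y7.20
G1 X4.82 Y3.01
G1 X9.73 Y1.39
G1 X14.65 Y2.97
G1 X17.71 Y7.15
G1 X17.72 Y12.32
; layer 2
G0 Z2.66
G0 X16.40 Y11.90
G1 X13.87 Y15.39
G1 X9.78 Y16.73
G1 X5.68 Y15.42
G1 X3.14 Y11.94
G1 X3.12 Y7.62
G1 X5.65 Y4.13
G1 X9.74 Y2.79
G1 X13.84 Y4.10
G1 X16.38 Y7.58
G1 X16.40 Y11.90
; layer 3
G0 Z3.99
G0 X15.07 Y11.47
G1 X13.05 Y14.26
G1 X9.78 Y15.34
G1 X6.50 Y14.29
G1 X4.46 Y11.50
G1 X4.45 Y8.05
G1 X6.47 Y5.26
G1 X9.74 Y4.18
G1 X13.02 Y5.23
G1 X15.06 Y8.02
G1 X15.07 Y11.47
; layer 4
G0 Z5.32
G0 X13.74 Y11.04
G1 X12.23 Y13.14
G1 X9.77 Y13.94
G1 X7.31 Y13.15
G1 X5.79 Y11.07
G1 X5.78 Y8.48
G1 X7.29 Y6.38
G1 X9.75 Y5.58
G1 X12.21 Y6.37
G1 X13.73 Y8.45
G1 X13.74 Y11.04
; layer 5
G0 Z6.65
G0 X12.41 Y10.61
G1 X11.41 Y12.01
G1 X9.77 Y12.55
G1 X8.13 Y12.02
G1 X7.11 Y10.63
G1 X7.11 Y8.91
G1 X8.11 Y7.51
G1 X9.75 Y6.97
G1 X11.39 Y7.50
G1 X12.41 Y8.89
G1 X12.41 Y10.61
; layer 6
G0 Z7.98
G0 X11.09 Y10.19
G1 X10.58 Y10.89
G1 X9.76 Y11.15
G1 X8.94 Y10.89
G1 X8.44 Y10.20
G1 X8.43 Y9.33
G1 X8.94 Y8.63
G1 X9.76 Y8.37
G1 X10.58 Y8.63
G1 X11.08 Y9.32
G1 X11.09 Y10.19
M2 ; end

The solid is a regular 10-sided pyramid, base circumscribed radius ≈ 9.76 mm, apex at z ≈ 9.31 mm. Slicing at Δz = 1.33 mm — 7 equal slices spanning the solid's height, so layer i sits at z = i·h/7 — gives 6 non-empty perimeters. Each is a 10-segment closed polygon; G0 lifts to the layer z and rapids to the start vertex, then G1 traces the edges. The cross-section shrinks linearly with z (the slice at the apex is degenerate and omitted).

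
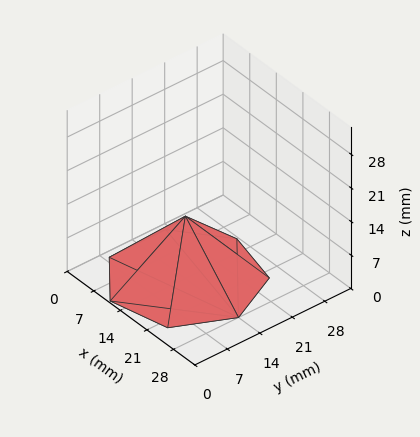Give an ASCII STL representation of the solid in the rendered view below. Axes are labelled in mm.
Reading the render: the shape is a regular 7-sided pyramid, base circumscribed radius ≈ 14 mm, apex at z ≈ 13 mm (dimensions read to the nearest mm from the axis ticks). For the STL, each face is triangulated and given an outward normal.

solid part
  facet normal 0.0000 0.0000 -1.0000
    outer loop
      vertex 10.885 27.649 0.000
      vertex 22.729 24.946 0.000
      vertex 28.000 14.000 0.000
    endloop
  endfacet
  facet normal 0.0000 0.0000 -1.0000
    outer loop
      vertex 1.386 20.074 0.000
      vertex 10.885 27.649 0.000
      vertex 28.000 14.000 0.000
    endloop
  endfacet
  facet normal 0.0000 0.0000 -1.0000
    outer loop
      vertex 1.386 7.926 0.000
      vertex 1.386 20.074 0.000
      vertex 28.000 14.000 0.000
    endloop
  endfacet
  facet normal 0.0000 0.0000 -1.0000
    outer loop
      vertex 10.885 0.351 0.000
      vertex 1.386 7.926 0.000
      vertex 28.000 14.000 0.000
    endloop
  endfacet
  facet normal 0.0000 0.0000 -1.0000
    outer loop
      vertex 22.729 3.054 0.000
      vertex 10.885 0.351 0.000
      vertex 28.000 14.000 0.000
    endloop
  endfacet
  facet normal 0.6466 0.3114 0.6964
    outer loop
      vertex 28.000 14.000 0.000
      vertex 22.729 24.946 0.000
      vertex 14.000 14.000 13.000
    endloop
  endfacet
  facet normal 0.1597 0.6997 0.6964
    outer loop
      vertex 22.729 24.946 0.000
      vertex 10.885 27.649 0.000
      vertex 14.000 14.000 13.000
    endloop
  endfacet
  facet normal -0.4475 0.5611 0.6964
    outer loop
      vertex 10.885 27.649 0.000
      vertex 1.386 20.074 0.000
      vertex 14.000 14.000 13.000
    endloop
  endfacet
  facet normal -0.7177 0.0000 0.6964
    outer loop
      vertex 1.386 20.074 0.000
      vertex 1.386 7.926 0.000
      vertex 14.000 14.000 13.000
    endloop
  endfacet
  facet normal -0.4475 -0.5611 0.6964
    outer loop
      vertex 1.386 7.926 0.000
      vertex 10.885 0.351 0.000
      vertex 14.000 14.000 13.000
    endloop
  endfacet
  facet normal 0.1597 -0.6997 0.6964
    outer loop
      vertex 10.885 0.351 0.000
      vertex 22.729 3.054 0.000
      vertex 14.000 14.000 13.000
    endloop
  endfacet
  facet normal 0.6466 -0.3114 0.6964
    outer loop
      vertex 22.729 3.054 0.000
      vertex 28.000 14.000 0.000
      vertex 14.000 14.000 13.000
    endloop
  endfacet
endsolid part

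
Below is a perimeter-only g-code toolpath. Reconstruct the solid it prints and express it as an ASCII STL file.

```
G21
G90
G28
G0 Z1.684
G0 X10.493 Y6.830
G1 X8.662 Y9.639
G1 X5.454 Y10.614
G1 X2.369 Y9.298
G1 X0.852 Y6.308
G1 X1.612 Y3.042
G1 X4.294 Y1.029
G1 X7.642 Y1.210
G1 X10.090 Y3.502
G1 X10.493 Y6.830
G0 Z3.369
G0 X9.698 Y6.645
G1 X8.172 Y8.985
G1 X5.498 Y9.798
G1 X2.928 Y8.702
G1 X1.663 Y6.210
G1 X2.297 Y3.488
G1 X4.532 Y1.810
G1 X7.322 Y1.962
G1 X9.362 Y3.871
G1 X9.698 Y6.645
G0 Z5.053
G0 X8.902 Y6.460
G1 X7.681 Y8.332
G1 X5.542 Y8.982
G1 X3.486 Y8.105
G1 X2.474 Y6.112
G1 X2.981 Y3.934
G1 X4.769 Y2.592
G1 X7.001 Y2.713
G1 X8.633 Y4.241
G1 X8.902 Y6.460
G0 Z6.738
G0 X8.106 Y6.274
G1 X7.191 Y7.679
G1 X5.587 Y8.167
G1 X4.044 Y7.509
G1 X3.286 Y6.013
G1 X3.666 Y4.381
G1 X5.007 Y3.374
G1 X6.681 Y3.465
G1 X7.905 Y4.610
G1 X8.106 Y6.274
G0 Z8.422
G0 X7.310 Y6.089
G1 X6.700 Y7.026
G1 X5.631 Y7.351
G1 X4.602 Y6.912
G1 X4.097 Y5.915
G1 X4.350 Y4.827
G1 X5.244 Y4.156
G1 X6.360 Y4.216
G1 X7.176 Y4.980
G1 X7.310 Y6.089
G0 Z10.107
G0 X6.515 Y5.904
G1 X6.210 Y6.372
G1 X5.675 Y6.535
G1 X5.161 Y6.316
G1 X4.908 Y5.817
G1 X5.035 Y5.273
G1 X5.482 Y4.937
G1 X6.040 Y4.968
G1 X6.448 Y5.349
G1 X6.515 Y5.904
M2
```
solid part
  facet normal 0.0000 0.0000 -1.0000
    outer loop
      vertex 5.410 11.430 0.000
      vertex 9.153 10.292 0.000
      vertex 11.289 7.015 0.000
    endloop
  endfacet
  facet normal 0.0000 0.0000 -1.0000
    outer loop
      vertex 1.811 9.895 0.000
      vertex 5.410 11.430 0.000
      vertex 11.289 7.015 0.000
    endloop
  endfacet
  facet normal 0.0000 0.0000 -1.0000
    outer loop
      vertex 0.041 6.406 0.000
      vertex 1.811 9.895 0.000
      vertex 11.289 7.015 0.000
    endloop
  endfacet
  facet normal 0.0000 0.0000 -1.0000
    outer loop
      vertex 0.928 2.596 0.000
      vertex 0.041 6.406 0.000
      vertex 11.289 7.015 0.000
    endloop
  endfacet
  facet normal 0.0000 0.0000 -1.0000
    outer loop
      vertex 4.057 0.247 0.000
      vertex 0.928 2.596 0.000
      vertex 11.289 7.015 0.000
    endloop
  endfacet
  facet normal 0.0000 0.0000 -1.0000
    outer loop
      vertex 7.963 0.459 0.000
      vertex 4.057 0.247 0.000
      vertex 11.289 7.015 0.000
    endloop
  endfacet
  facet normal 0.0000 0.0000 -1.0000
    outer loop
      vertex 10.819 3.132 0.000
      vertex 7.963 0.459 0.000
      vertex 11.289 7.015 0.000
    endloop
  endfacet
  facet normal 0.7623 0.4969 0.4147
    outer loop
      vertex 11.289 7.015 0.000
      vertex 9.153 10.292 0.000
      vertex 5.719 5.719 11.791
    endloop
  endfacet
  facet normal 0.2647 0.8706 0.4147
    outer loop
      vertex 9.153 10.292 0.000
      vertex 5.410 11.430 0.000
      vertex 5.719 5.719 11.791
    endloop
  endfacet
  facet normal -0.3570 0.8370 0.4148
    outer loop
      vertex 5.410 11.430 0.000
      vertex 1.811 9.895 0.000
      vertex 5.719 5.719 11.791
    endloop
  endfacet
  facet normal -0.8115 0.4117 0.4148
    outer loop
      vertex 1.811 9.895 0.000
      vertex 0.041 6.406 0.000
      vertex 5.719 5.719 11.791
    endloop
  endfacet
  facet normal -0.8862 -0.2063 0.4147
    outer loop
      vertex 0.041 6.406 0.000
      vertex 0.928 2.596 0.000
      vertex 5.719 5.719 11.791
    endloop
  endfacet
  facet normal -0.5463 -0.7277 0.4147
    outer loop
      vertex 0.928 2.596 0.000
      vertex 4.057 0.247 0.000
      vertex 5.719 5.719 11.791
    endloop
  endfacet
  facet normal 0.0493 -0.9086 0.4147
    outer loop
      vertex 4.057 0.247 0.000
      vertex 7.963 0.459 0.000
      vertex 5.719 5.719 11.791
    endloop
  endfacet
  facet normal 0.6218 -0.6644 0.4147
    outer loop
      vertex 7.963 0.459 0.000
      vertex 10.819 3.132 0.000
      vertex 5.719 5.719 11.791
    endloop
  endfacet
  facet normal 0.9034 -0.1093 0.4147
    outer loop
      vertex 10.819 3.132 0.000
      vertex 11.289 7.015 0.000
      vertex 5.719 5.719 11.791
    endloop
  endfacet
endsolid part

The G0 Z moves step by Δz≈1.684 mm. The G1 loops shrink linearly with z, so the solid tapers from its base footprint up to z≈11.8. Closing with a flat bottom cap and the tapered top and triangulating gives 16 facets — a regular 9-sided pyramid, base circumscribed radius ≈ 5.72 mm, apex at z ≈ 11.8 mm.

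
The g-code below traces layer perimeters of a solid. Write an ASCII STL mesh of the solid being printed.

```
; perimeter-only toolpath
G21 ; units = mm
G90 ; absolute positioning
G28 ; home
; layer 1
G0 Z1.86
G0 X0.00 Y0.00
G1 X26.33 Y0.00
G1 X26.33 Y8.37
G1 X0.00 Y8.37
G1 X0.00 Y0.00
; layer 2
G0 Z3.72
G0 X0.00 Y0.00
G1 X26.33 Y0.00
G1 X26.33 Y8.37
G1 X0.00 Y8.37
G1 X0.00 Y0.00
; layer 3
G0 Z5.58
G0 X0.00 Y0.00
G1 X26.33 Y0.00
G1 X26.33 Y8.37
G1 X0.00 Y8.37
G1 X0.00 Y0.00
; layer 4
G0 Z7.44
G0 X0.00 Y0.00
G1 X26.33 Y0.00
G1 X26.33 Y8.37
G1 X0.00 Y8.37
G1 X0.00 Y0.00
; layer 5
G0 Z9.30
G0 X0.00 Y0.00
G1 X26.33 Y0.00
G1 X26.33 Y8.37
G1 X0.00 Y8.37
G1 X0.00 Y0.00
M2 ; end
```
solid part
  facet normal 0.0000 0.0000 -1.0000
    outer loop
      vertex 26.33 8.37 0.00
      vertex 26.33 0.00 0.00
      vertex 0.00 0.00 0.00
    endloop
  endfacet
  facet normal 0.0000 0.0000 -1.0000
    outer loop
      vertex 0.00 8.37 0.00
      vertex 26.33 8.37 0.00
      vertex 0.00 0.00 0.00
    endloop
  endfacet
  facet normal 0.0000 0.0000 1.0000
    outer loop
      vertex 0.00 0.00 9.30
      vertex 26.33 0.00 9.30
      vertex 26.33 8.37 9.30
    endloop
  endfacet
  facet normal 0.0000 0.0000 1.0000
    outer loop
      vertex 0.00 0.00 9.30
      vertex 26.33 8.37 9.30
      vertex 0.00 8.37 9.30
    endloop
  endfacet
  facet normal 0.0000 -1.0000 0.0000
    outer loop
      vertex 0.00 0.00 0.00
      vertex 26.33 0.00 0.00
      vertex 26.33 0.00 9.30
    endloop
  endfacet
  facet normal 0.0000 -1.0000 0.0000
    outer loop
      vertex 0.00 0.00 0.00
      vertex 26.33 0.00 9.30
      vertex 0.00 0.00 9.30
    endloop
  endfacet
  facet normal 0.0000 1.0000 0.0000
    outer loop
      vertex 26.33 8.37 9.30
      vertex 26.33 8.37 0.00
      vertex 0.00 8.37 0.00
    endloop
  endfacet
  facet normal 0.0000 1.0000 0.0000
    outer loop
      vertex 0.00 8.37 9.30
      vertex 26.33 8.37 9.30
      vertex 0.00 8.37 0.00
    endloop
  endfacet
  facet normal -1.0000 0.0000 0.0000
    outer loop
      vertex 0.00 8.37 9.30
      vertex 0.00 8.37 0.00
      vertex 0.00 0.00 0.00
    endloop
  endfacet
  facet normal -1.0000 0.0000 0.0000
    outer loop
      vertex 0.00 0.00 9.30
      vertex 0.00 8.37 9.30
      vertex 0.00 0.00 0.00
    endloop
  endfacet
  facet normal 1.0000 0.0000 0.0000
    outer loop
      vertex 26.33 0.00 0.00
      vertex 26.33 8.37 0.00
      vertex 26.33 8.37 9.30
    endloop
  endfacet
  facet normal 1.0000 0.0000 0.0000
    outer loop
      vertex 26.33 0.00 0.00
      vertex 26.33 8.37 9.30
      vertex 26.33 0.00 9.30
    endloop
  endfacet
endsolid part

The G0 Z moves step by Δz≈1.86 mm. Every layer's G1 loop is the same polygon, so the solid is a straight extrusion of it from z=0 to z≈9.3. Closing with flat bottom and top caps and triangulating gives 12 facets — a rectangular box, roughly 26.3 × 8.37 mm footprint and 9.3 mm tall.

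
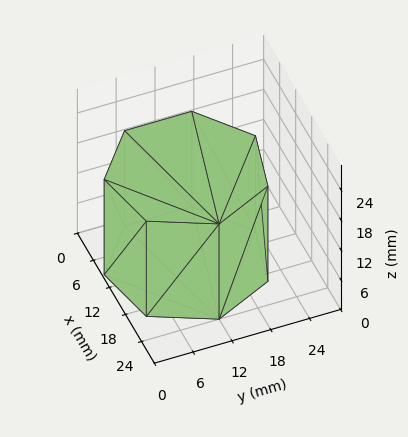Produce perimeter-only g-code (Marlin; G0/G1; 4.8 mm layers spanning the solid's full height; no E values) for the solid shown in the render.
Reading the render: the shape is a regular 7-sided prism (a cylinder approximated with 7 flat sides), circumscribed radius ≈ 12 mm, height ≈ 19 mm (dimensions read to the nearest mm from the axis ticks). For the g-code, the solid's height is divided into equal slices at the stated Δz and each level perimeter traced with G1 moves after a G0 lift.

; perimeter-only toolpath
G21 ; units = mm
G90 ; absolute positioning
G28 ; home
; layer 1
G0 Z4.8
G0 X24.0 Y12.0
G1 X19.5 Y21.4
G1 X9.3 Y23.7
G1 X1.2 Y17.2
G1 X1.2 Y6.8
G1 X9.3 Y0.3
G1 X19.5 Y2.6
G1 X24.0 Y12.0
; layer 2
G0 Z9.5
G0 X24.0 Y12.0
G1 X19.5 Y21.4
G1 X9.3 Y23.7
G1 X1.2 Y17.2
G1 X1.2 Y6.8
G1 X9.3 Y0.3
G1 X19.5 Y2.6
G1 X24.0 Y12.0
; layer 3
G0 Z14.2
G0 X24.0 Y12.0
G1 X19.5 Y21.4
G1 X9.3 Y23.7
G1 X1.2 Y17.2
G1 X1.2 Y6.8
G1 X9.3 Y0.3
G1 X19.5 Y2.6
G1 X24.0 Y12.0
; layer 4
G0 Z19.0
G0 X24.0 Y12.0
G1 X19.5 Y21.4
G1 X9.3 Y23.7
G1 X1.2 Y17.2
G1 X1.2 Y6.8
G1 X9.3 Y0.3
G1 X19.5 Y2.6
G1 X24.0 Y12.0
M2 ; end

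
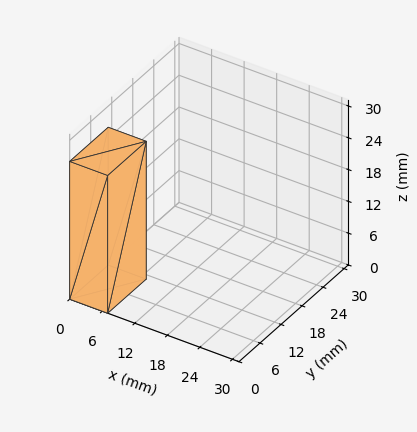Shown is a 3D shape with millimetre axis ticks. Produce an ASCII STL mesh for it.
Reading the render: the shape is a rectangular box, roughly 7 × 11 mm footprint and 26 mm tall (dimensions read to the nearest mm from the axis ticks). For the STL, each face is triangulated and given an outward normal.

solid part
  facet normal 0.0000 0.0000 -1.0000
    outer loop
      vertex 7.0 11.0 0.0
      vertex 7.0 0.0 0.0
      vertex 0.0 0.0 0.0
    endloop
  endfacet
  facet normal 0.0000 0.0000 -1.0000
    outer loop
      vertex 0.0 11.0 0.0
      vertex 7.0 11.0 0.0
      vertex 0.0 0.0 0.0
    endloop
  endfacet
  facet normal 0.0000 0.0000 1.0000
    outer loop
      vertex 0.0 0.0 26.0
      vertex 7.0 0.0 26.0
      vertex 7.0 11.0 26.0
    endloop
  endfacet
  facet normal 0.0000 0.0000 1.0000
    outer loop
      vertex 0.0 0.0 26.0
      vertex 7.0 11.0 26.0
      vertex 0.0 11.0 26.0
    endloop
  endfacet
  facet normal 0.0000 -1.0000 0.0000
    outer loop
      vertex 0.0 0.0 0.0
      vertex 7.0 0.0 0.0
      vertex 7.0 0.0 26.0
    endloop
  endfacet
  facet normal 0.0000 -1.0000 0.0000
    outer loop
      vertex 0.0 0.0 0.0
      vertex 7.0 0.0 26.0
      vertex 0.0 0.0 26.0
    endloop
  endfacet
  facet normal 0.0000 1.0000 0.0000
    outer loop
      vertex 7.0 11.0 26.0
      vertex 7.0 11.0 0.0
      vertex 0.0 11.0 0.0
    endloop
  endfacet
  facet normal 0.0000 1.0000 0.0000
    outer loop
      vertex 0.0 11.0 26.0
      vertex 7.0 11.0 26.0
      vertex 0.0 11.0 0.0
    endloop
  endfacet
  facet normal -1.0000 0.0000 0.0000
    outer loop
      vertex 0.0 11.0 26.0
      vertex 0.0 11.0 0.0
      vertex 0.0 0.0 0.0
    endloop
  endfacet
  facet normal -1.0000 0.0000 0.0000
    outer loop
      vertex 0.0 0.0 26.0
      vertex 0.0 11.0 26.0
      vertex 0.0 0.0 0.0
    endloop
  endfacet
  facet normal 1.0000 0.0000 0.0000
    outer loop
      vertex 7.0 0.0 0.0
      vertex 7.0 11.0 0.0
      vertex 7.0 11.0 26.0
    endloop
  endfacet
  facet normal 1.0000 0.0000 0.0000
    outer loop
      vertex 7.0 0.0 0.0
      vertex 7.0 11.0 26.0
      vertex 7.0 0.0 26.0
    endloop
  endfacet
endsolid part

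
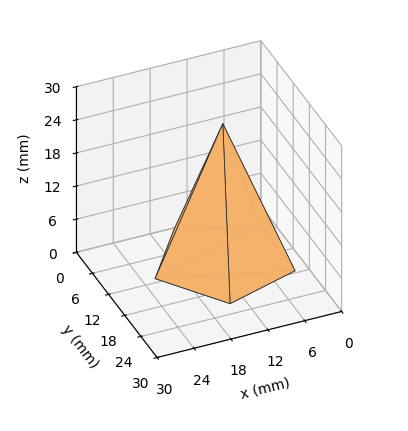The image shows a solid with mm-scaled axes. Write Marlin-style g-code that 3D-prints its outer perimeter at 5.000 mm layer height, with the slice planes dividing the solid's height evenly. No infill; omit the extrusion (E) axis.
Reading the render: the shape is a regular 5-sided pyramid, base circumscribed radius ≈ 11 mm, apex at z ≈ 25 mm (dimensions read to the nearest mm from the axis ticks). For the g-code, the solid's height is divided into equal slices at the stated Δz and each level perimeter traced with G1 moves after a G0 lift.

; perimeter-only toolpath
G21 ; units = mm
G90 ; absolute positioning
G28 ; home
; layer 1
G0 Z5.000
G0 X19.800 Y11.000
G1 X13.719 Y19.370
G1 X3.881 Y16.173
G1 X3.881 Y5.827
G1 X13.719 Y2.630
G1 X19.800 Y11.000
; layer 2
G0 Z10.000
G0 X17.600 Y11.000
G1 X13.039 Y17.277
G1 X5.661 Y14.880
G1 X5.661 Y7.120
G1 X13.039 Y4.723
G1 X17.600 Y11.000
; layer 3
G0 Z15.000
G0 X15.400 Y11.000
G1 X12.360 Y15.185
G1 X7.440 Y13.586
G1 X7.440 Y8.414
G1 X12.360 Y6.815
G1 X15.400 Y11.000
; layer 4
G0 Z20.000
G0 X13.200 Y11.000
G1 X11.680 Y13.092
G1 X9.220 Y12.293
G1 X9.220 Y9.707
G1 X11.680 Y8.908
G1 X13.200 Y11.000
M2 ; end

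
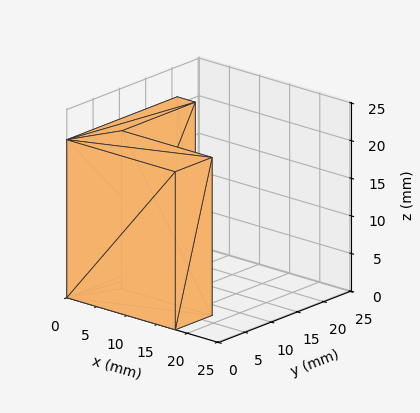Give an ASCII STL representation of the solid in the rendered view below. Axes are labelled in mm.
Reading the render: the shape is an L-shaped prism: outer 18 × 21 mm, arm thicknesses ≈ 7 mm (horizontal) and 3 mm (vertical), extruded 21 mm in z (dimensions read to the nearest mm from the axis ticks). For the STL, each face is triangulated and given an outward normal.

solid part
  facet normal 0.0000 0.0000 -1.0000
    outer loop
      vertex 18.00 7.00 0.00
      vertex 18.00 0.00 0.00
      vertex 0.00 0.00 0.00
    endloop
  endfacet
  facet normal 0.0000 0.0000 -1.0000
    outer loop
      vertex 3.00 7.00 0.00
      vertex 18.00 7.00 0.00
      vertex 0.00 0.00 0.00
    endloop
  endfacet
  facet normal 0.0000 0.0000 -1.0000
    outer loop
      vertex 3.00 21.00 0.00
      vertex 3.00 7.00 0.00
      vertex 0.00 0.00 0.00
    endloop
  endfacet
  facet normal 0.0000 0.0000 -1.0000
    outer loop
      vertex 0.00 21.00 0.00
      vertex 3.00 21.00 0.00
      vertex 0.00 0.00 0.00
    endloop
  endfacet
  facet normal 0.0000 0.0000 1.0000
    outer loop
      vertex 0.00 0.00 21.00
      vertex 18.00 0.00 21.00
      vertex 18.00 7.00 21.00
    endloop
  endfacet
  facet normal 0.0000 0.0000 1.0000
    outer loop
      vertex 0.00 0.00 21.00
      vertex 18.00 7.00 21.00
      vertex 3.00 7.00 21.00
    endloop
  endfacet
  facet normal 0.0000 0.0000 1.0000
    outer loop
      vertex 0.00 0.00 21.00
      vertex 3.00 7.00 21.00
      vertex 3.00 21.00 21.00
    endloop
  endfacet
  facet normal 0.0000 0.0000 1.0000
    outer loop
      vertex 0.00 0.00 21.00
      vertex 3.00 21.00 21.00
      vertex 0.00 21.00 21.00
    endloop
  endfacet
  facet normal 0.0000 -1.0000 0.0000
    outer loop
      vertex 0.00 0.00 0.00
      vertex 18.00 0.00 0.00
      vertex 18.00 0.00 21.00
    endloop
  endfacet
  facet normal 0.0000 -1.0000 0.0000
    outer loop
      vertex 0.00 0.00 0.00
      vertex 18.00 0.00 21.00
      vertex 0.00 0.00 21.00
    endloop
  endfacet
  facet normal 1.0000 0.0000 0.0000
    outer loop
      vertex 18.00 0.00 0.00
      vertex 18.00 7.00 0.00
      vertex 18.00 7.00 21.00
    endloop
  endfacet
  facet normal 1.0000 0.0000 0.0000
    outer loop
      vertex 18.00 0.00 0.00
      vertex 18.00 7.00 21.00
      vertex 18.00 0.00 21.00
    endloop
  endfacet
  facet normal 0.0000 1.0000 0.0000
    outer loop
      vertex 18.00 7.00 0.00
      vertex 3.00 7.00 0.00
      vertex 3.00 7.00 21.00
    endloop
  endfacet
  facet normal 0.0000 1.0000 0.0000
    outer loop
      vertex 18.00 7.00 0.00
      vertex 3.00 7.00 21.00
      vertex 18.00 7.00 21.00
    endloop
  endfacet
  facet normal 1.0000 0.0000 0.0000
    outer loop
      vertex 3.00 7.00 0.00
      vertex 3.00 21.00 0.00
      vertex 3.00 21.00 21.00
    endloop
  endfacet
  facet normal 1.0000 0.0000 0.0000
    outer loop
      vertex 3.00 7.00 0.00
      vertex 3.00 21.00 21.00
      vertex 3.00 7.00 21.00
    endloop
  endfacet
  facet normal 0.0000 1.0000 0.0000
    outer loop
      vertex 3.00 21.00 0.00
      vertex 0.00 21.00 0.00
      vertex 0.00 21.00 21.00
    endloop
  endfacet
  facet normal 0.0000 1.0000 0.0000
    outer loop
      vertex 3.00 21.00 0.00
      vertex 0.00 21.00 21.00
      vertex 3.00 21.00 21.00
    endloop
  endfacet
  facet normal -1.0000 0.0000 0.0000
    outer loop
      vertex 0.00 21.00 0.00
      vertex 0.00 0.00 0.00
      vertex 0.00 0.00 21.00
    endloop
  endfacet
  facet normal -1.0000 0.0000 0.0000
    outer loop
      vertex 0.00 21.00 0.00
      vertex 0.00 0.00 21.00
      vertex 0.00 21.00 21.00
    endloop
  endfacet
endsolid part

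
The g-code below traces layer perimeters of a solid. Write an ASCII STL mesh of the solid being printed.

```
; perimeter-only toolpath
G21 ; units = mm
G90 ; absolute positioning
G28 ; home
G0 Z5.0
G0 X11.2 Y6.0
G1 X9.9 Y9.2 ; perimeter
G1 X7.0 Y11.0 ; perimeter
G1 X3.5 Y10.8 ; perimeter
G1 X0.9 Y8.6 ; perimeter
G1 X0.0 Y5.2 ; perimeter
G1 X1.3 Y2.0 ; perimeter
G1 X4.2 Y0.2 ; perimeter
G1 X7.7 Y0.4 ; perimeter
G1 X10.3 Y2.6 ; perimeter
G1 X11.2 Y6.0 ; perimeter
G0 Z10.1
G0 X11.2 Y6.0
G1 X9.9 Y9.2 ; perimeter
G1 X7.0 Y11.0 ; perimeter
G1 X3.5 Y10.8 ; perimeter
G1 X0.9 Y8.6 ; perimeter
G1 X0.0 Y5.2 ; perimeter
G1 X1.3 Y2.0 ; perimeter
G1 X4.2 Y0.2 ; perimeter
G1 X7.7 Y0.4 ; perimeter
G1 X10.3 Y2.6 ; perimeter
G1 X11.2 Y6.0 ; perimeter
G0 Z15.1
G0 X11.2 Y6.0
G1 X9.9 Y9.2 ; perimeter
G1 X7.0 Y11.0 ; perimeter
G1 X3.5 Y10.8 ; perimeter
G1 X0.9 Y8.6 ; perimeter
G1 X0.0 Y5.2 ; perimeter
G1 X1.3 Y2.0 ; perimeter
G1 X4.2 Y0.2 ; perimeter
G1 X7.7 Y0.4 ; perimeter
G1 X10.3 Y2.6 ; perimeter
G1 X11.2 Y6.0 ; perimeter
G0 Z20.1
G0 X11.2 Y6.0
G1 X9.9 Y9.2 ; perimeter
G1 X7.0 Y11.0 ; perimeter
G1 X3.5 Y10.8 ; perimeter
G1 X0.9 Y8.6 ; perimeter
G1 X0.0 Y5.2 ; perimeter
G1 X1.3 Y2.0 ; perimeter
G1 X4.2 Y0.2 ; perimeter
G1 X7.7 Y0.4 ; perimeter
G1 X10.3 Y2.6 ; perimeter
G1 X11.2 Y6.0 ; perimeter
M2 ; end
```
solid part
  facet normal 0.0000 0.0000 -1.0000
    outer loop
      vertex 7.0 11.0 0.0
      vertex 9.9 9.2 0.0
      vertex 11.2 6.0 0.0
    endloop
  endfacet
  facet normal 0.0000 0.0000 -1.0000
    outer loop
      vertex 3.5 10.8 0.0
      vertex 7.0 11.0 0.0
      vertex 11.2 6.0 0.0
    endloop
  endfacet
  facet normal 0.0000 0.0000 -1.0000
    outer loop
      vertex 0.9 8.6 0.0
      vertex 3.5 10.8 0.0
      vertex 11.2 6.0 0.0
    endloop
  endfacet
  facet normal 0.0000 0.0000 -1.0000
    outer loop
      vertex 0.0 5.2 0.0
      vertex 0.9 8.6 0.0
      vertex 11.2 6.0 0.0
    endloop
  endfacet
  facet normal 0.0000 0.0000 -1.0000
    outer loop
      vertex 1.3 2.0 0.0
      vertex 0.0 5.2 0.0
      vertex 11.2 6.0 0.0
    endloop
  endfacet
  facet normal 0.0000 0.0000 -1.0000
    outer loop
      vertex 4.2 0.2 0.0
      vertex 1.3 2.0 0.0
      vertex 11.2 6.0 0.0
    endloop
  endfacet
  facet normal 0.0000 0.0000 -1.0000
    outer loop
      vertex 7.7 0.4 0.0
      vertex 4.2 0.2 0.0
      vertex 11.2 6.0 0.0
    endloop
  endfacet
  facet normal 0.0000 0.0000 -1.0000
    outer loop
      vertex 10.3 2.6 0.0
      vertex 7.7 0.4 0.0
      vertex 11.2 6.0 0.0
    endloop
  endfacet
  facet normal 0.0000 0.0000 1.0000
    outer loop
      vertex 11.2 6.0 20.1
      vertex 9.9 9.2 20.1
      vertex 7.0 11.0 20.1
    endloop
  endfacet
  facet normal 0.0000 0.0000 1.0000
    outer loop
      vertex 11.2 6.0 20.1
      vertex 7.0 11.0 20.1
      vertex 3.5 10.8 20.1
    endloop
  endfacet
  facet normal 0.0000 0.0000 1.0000
    outer loop
      vertex 11.2 6.0 20.1
      vertex 3.5 10.8 20.1
      vertex 0.9 8.6 20.1
    endloop
  endfacet
  facet normal 0.0000 0.0000 1.0000
    outer loop
      vertex 11.2 6.0 20.1
      vertex 0.9 8.6 20.1
      vertex 0.0 5.2 20.1
    endloop
  endfacet
  facet normal 0.0000 0.0000 1.0000
    outer loop
      vertex 11.2 6.0 20.1
      vertex 0.0 5.2 20.1
      vertex 1.3 2.0 20.1
    endloop
  endfacet
  facet normal 0.0000 0.0000 1.0000
    outer loop
      vertex 11.2 6.0 20.1
      vertex 1.3 2.0 20.1
      vertex 4.2 0.2 20.1
    endloop
  endfacet
  facet normal 0.0000 0.0000 1.0000
    outer loop
      vertex 11.2 6.0 20.1
      vertex 4.2 0.2 20.1
      vertex 7.7 0.4 20.1
    endloop
  endfacet
  facet normal 0.0000 0.0000 1.0000
    outer loop
      vertex 11.2 6.0 20.1
      vertex 7.7 0.4 20.1
      vertex 10.3 2.6 20.1
    endloop
  endfacet
  facet normal 0.9265 0.3764 0.0000
    outer loop
      vertex 11.2 6.0 0.0
      vertex 9.9 9.2 0.0
      vertex 9.9 9.2 20.1
    endloop
  endfacet
  facet normal 0.9265 0.3764 0.0000
    outer loop
      vertex 11.2 6.0 0.0
      vertex 9.9 9.2 20.1
      vertex 11.2 6.0 20.1
    endloop
  endfacet
  facet normal 0.5274 0.8496 0.0000
    outer loop
      vertex 9.9 9.2 0.0
      vertex 7.0 11.0 0.0
      vertex 7.0 11.0 20.1
    endloop
  endfacet
  facet normal 0.5274 0.8496 0.0000
    outer loop
      vertex 9.9 9.2 0.0
      vertex 7.0 11.0 20.1
      vertex 9.9 9.2 20.1
    endloop
  endfacet
  facet normal -0.0570 0.9984 0.0000
    outer loop
      vertex 7.0 11.0 0.0
      vertex 3.5 10.8 0.0
      vertex 3.5 10.8 20.1
    endloop
  endfacet
  facet normal -0.0570 0.9984 0.0000
    outer loop
      vertex 7.0 11.0 0.0
      vertex 3.5 10.8 20.1
      vertex 7.0 11.0 20.1
    endloop
  endfacet
  facet normal -0.6459 0.7634 0.0000
    outer loop
      vertex 3.5 10.8 0.0
      vertex 0.9 8.6 0.0
      vertex 0.9 8.6 20.1
    endloop
  endfacet
  facet normal -0.6459 0.7634 0.0000
    outer loop
      vertex 3.5 10.8 0.0
      vertex 0.9 8.6 20.1
      vertex 3.5 10.8 20.1
    endloop
  endfacet
  facet normal -0.9667 0.2559 0.0000
    outer loop
      vertex 0.9 8.6 0.0
      vertex 0.0 5.2 0.0
      vertex 0.0 5.2 20.1
    endloop
  endfacet
  facet normal -0.9667 0.2559 0.0000
    outer loop
      vertex 0.9 8.6 0.0
      vertex 0.0 5.2 20.1
      vertex 0.9 8.6 20.1
    endloop
  endfacet
  facet normal -0.9265 -0.3764 0.0000
    outer loop
      vertex 0.0 5.2 0.0
      vertex 1.3 2.0 0.0
      vertex 1.3 2.0 20.1
    endloop
  endfacet
  facet normal -0.9265 -0.3764 0.0000
    outer loop
      vertex 0.0 5.2 0.0
      vertex 1.3 2.0 20.1
      vertex 0.0 5.2 20.1
    endloop
  endfacet
  facet normal -0.5274 -0.8496 0.0000
    outer loop
      vertex 1.3 2.0 0.0
      vertex 4.2 0.2 0.0
      vertex 4.2 0.2 20.1
    endloop
  endfacet
  facet normal -0.5274 -0.8496 0.0000
    outer loop
      vertex 1.3 2.0 0.0
      vertex 4.2 0.2 20.1
      vertex 1.3 2.0 20.1
    endloop
  endfacet
  facet normal 0.0570 -0.9984 0.0000
    outer loop
      vertex 4.2 0.2 0.0
      vertex 7.7 0.4 0.0
      vertex 7.7 0.4 20.1
    endloop
  endfacet
  facet normal 0.0570 -0.9984 0.0000
    outer loop
      vertex 4.2 0.2 0.0
      vertex 7.7 0.4 20.1
      vertex 4.2 0.2 20.1
    endloop
  endfacet
  facet normal 0.6459 -0.7634 0.0000
    outer loop
      vertex 7.7 0.4 0.0
      vertex 10.3 2.6 0.0
      vertex 10.3 2.6 20.1
    endloop
  endfacet
  facet normal 0.6459 -0.7634 0.0000
    outer loop
      vertex 7.7 0.4 0.0
      vertex 10.3 2.6 20.1
      vertex 7.7 0.4 20.1
    endloop
  endfacet
  facet normal 0.9667 -0.2559 0.0000
    outer loop
      vertex 10.3 2.6 0.0
      vertex 11.2 6.0 0.0
      vertex 11.2 6.0 20.1
    endloop
  endfacet
  facet normal 0.9667 -0.2559 0.0000
    outer loop
      vertex 10.3 2.6 0.0
      vertex 11.2 6.0 20.1
      vertex 10.3 2.6 20.1
    endloop
  endfacet
endsolid part

The G0 Z moves step by Δz≈5.0 mm. Every layer's G1 loop is the same polygon, so the solid is a straight extrusion of it from z=0 to z≈20.1. Closing with flat bottom and top caps and triangulating gives 36 facets — a regular 10-sided prism (a cylinder approximated with 10 flat sides), circumscribed radius ≈ 5.6 mm, height ≈ 20.1 mm.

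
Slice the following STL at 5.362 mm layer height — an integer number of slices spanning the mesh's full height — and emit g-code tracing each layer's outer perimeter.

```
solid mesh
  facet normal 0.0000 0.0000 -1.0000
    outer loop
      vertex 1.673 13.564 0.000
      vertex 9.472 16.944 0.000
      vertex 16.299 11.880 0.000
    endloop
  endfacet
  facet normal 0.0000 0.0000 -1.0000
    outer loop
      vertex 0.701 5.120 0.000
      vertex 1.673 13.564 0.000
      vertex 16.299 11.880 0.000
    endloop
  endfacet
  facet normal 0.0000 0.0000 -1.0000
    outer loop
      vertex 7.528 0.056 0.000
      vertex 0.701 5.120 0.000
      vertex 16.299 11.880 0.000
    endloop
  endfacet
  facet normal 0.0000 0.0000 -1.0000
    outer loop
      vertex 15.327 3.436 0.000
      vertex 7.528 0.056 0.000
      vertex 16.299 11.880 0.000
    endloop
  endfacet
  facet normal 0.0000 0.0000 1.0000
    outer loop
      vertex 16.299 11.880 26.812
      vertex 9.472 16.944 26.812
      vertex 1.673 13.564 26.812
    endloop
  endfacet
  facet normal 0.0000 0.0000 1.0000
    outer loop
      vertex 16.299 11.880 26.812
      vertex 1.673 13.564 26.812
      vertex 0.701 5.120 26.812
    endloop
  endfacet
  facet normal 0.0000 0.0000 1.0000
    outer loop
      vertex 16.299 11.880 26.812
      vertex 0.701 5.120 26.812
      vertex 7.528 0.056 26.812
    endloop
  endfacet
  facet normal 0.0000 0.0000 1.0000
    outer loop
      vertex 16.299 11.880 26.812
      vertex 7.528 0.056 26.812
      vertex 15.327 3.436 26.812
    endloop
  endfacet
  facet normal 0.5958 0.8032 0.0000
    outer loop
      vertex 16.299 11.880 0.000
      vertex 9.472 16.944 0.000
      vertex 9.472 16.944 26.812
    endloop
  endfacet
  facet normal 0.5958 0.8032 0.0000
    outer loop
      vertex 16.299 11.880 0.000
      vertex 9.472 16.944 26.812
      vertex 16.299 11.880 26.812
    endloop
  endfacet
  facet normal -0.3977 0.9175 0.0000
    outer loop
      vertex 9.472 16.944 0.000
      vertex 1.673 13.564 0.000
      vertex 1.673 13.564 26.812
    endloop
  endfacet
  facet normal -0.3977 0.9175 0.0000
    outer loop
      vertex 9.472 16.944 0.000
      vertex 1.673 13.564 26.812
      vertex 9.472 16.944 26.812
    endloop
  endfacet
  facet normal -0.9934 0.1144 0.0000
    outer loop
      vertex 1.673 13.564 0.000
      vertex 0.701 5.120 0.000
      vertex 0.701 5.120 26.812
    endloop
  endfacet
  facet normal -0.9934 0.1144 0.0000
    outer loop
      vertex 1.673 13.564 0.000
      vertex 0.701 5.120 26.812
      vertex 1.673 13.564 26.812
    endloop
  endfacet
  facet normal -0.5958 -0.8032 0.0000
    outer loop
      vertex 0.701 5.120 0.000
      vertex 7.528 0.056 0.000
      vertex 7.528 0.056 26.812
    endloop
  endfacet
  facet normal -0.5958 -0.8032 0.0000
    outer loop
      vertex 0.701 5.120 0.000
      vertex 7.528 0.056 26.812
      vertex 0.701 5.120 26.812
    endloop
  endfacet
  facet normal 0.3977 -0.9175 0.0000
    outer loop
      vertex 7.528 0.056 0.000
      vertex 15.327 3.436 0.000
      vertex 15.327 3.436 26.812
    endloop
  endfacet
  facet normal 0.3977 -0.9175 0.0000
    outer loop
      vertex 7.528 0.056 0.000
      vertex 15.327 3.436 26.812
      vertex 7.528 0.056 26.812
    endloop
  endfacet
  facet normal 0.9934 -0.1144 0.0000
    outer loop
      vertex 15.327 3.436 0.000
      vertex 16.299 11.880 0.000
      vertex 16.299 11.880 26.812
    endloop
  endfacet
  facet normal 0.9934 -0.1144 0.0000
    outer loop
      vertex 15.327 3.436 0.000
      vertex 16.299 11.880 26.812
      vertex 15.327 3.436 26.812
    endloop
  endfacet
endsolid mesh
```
; perimeter-only toolpath
G21 ; units = mm
G90 ; absolute positioning
G28 ; home
; layer 1
G0 Z5.362
G0 X16.299 Y11.880
G1 X9.472 Y16.944
G1 X1.673 Y13.564
G1 X0.701 Y5.120
G1 X7.528 Y0.056
G1 X15.327 Y3.436
G1 X16.299 Y11.880
; layer 2
G0 Z10.725
G0 X16.299 Y11.880
G1 X9.472 Y16.944
G1 X1.673 Y13.564
G1 X0.701 Y5.120
G1 X7.528 Y0.056
G1 X15.327 Y3.436
G1 X16.299 Y11.880
; layer 3
G0 Z16.087
G0 X16.299 Y11.880
G1 X9.472 Y16.944
G1 X1.673 Y13.564
G1 X0.701 Y5.120
G1 X7.528 Y0.056
G1 X15.327 Y3.436
G1 X16.299 Y11.880
; layer 4
G0 Z21.450
G0 X16.299 Y11.880
G1 X9.472 Y16.944
G1 X1.673 Y13.564
G1 X0.701 Y5.120
G1 X7.528 Y0.056
G1 X15.327 Y3.436
G1 X16.299 Y11.880
; layer 5
G0 Z26.812
G0 X16.299 Y11.880
G1 X9.472 Y16.944
G1 X1.673 Y13.564
G1 X0.701 Y5.120
G1 X7.528 Y0.056
G1 X15.327 Y3.436
G1 X16.299 Y11.880
M2 ; end

The solid is a regular 6-sided prism (a cylinder approximated with 6 flat sides), circumscribed radius ≈ 8.5 mm, height ≈ 26.8 mm. Slicing at Δz = 5.362 mm — 5 equal slices spanning the solid's height, so layer i sits at z = i·h/5 — gives 5 non-empty perimeters. Each is a 6-segment closed polygon; G0 lifts to the layer z and rapids to the start vertex, then G1 traces the edges.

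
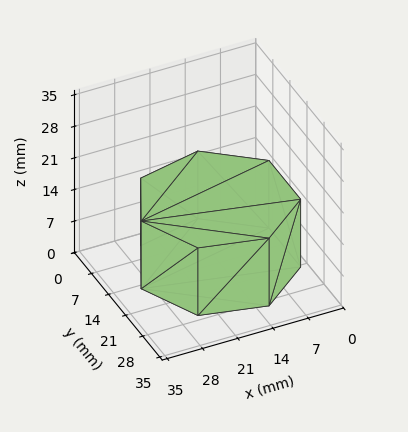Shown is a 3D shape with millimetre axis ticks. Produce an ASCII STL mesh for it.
Reading the render: the shape is a regular 7-sided prism (a cylinder approximated with 7 flat sides), circumscribed radius ≈ 15 mm, height ≈ 15 mm (dimensions read to the nearest mm from the axis ticks). For the STL, each face is triangulated and given an outward normal.

solid part
  facet normal 0.0000 0.0000 -1.0000
    outer loop
      vertex 11.7 29.6 0.0
      vertex 24.4 26.7 0.0
      vertex 30.0 15.0 0.0
    endloop
  endfacet
  facet normal 0.0000 0.0000 -1.0000
    outer loop
      vertex 1.5 21.5 0.0
      vertex 11.7 29.6 0.0
      vertex 30.0 15.0 0.0
    endloop
  endfacet
  facet normal 0.0000 0.0000 -1.0000
    outer loop
      vertex 1.5 8.5 0.0
      vertex 1.5 21.5 0.0
      vertex 30.0 15.0 0.0
    endloop
  endfacet
  facet normal 0.0000 0.0000 -1.0000
    outer loop
      vertex 11.7 0.4 0.0
      vertex 1.5 8.5 0.0
      vertex 30.0 15.0 0.0
    endloop
  endfacet
  facet normal 0.0000 0.0000 -1.0000
    outer loop
      vertex 24.4 3.3 0.0
      vertex 11.7 0.4 0.0
      vertex 30.0 15.0 0.0
    endloop
  endfacet
  facet normal 0.0000 0.0000 1.0000
    outer loop
      vertex 30.0 15.0 15.0
      vertex 24.4 26.7 15.0
      vertex 11.7 29.6 15.0
    endloop
  endfacet
  facet normal 0.0000 0.0000 1.0000
    outer loop
      vertex 30.0 15.0 15.0
      vertex 11.7 29.6 15.0
      vertex 1.5 21.5 15.0
    endloop
  endfacet
  facet normal 0.0000 0.0000 1.0000
    outer loop
      vertex 30.0 15.0 15.0
      vertex 1.5 21.5 15.0
      vertex 1.5 8.5 15.0
    endloop
  endfacet
  facet normal 0.0000 0.0000 1.0000
    outer loop
      vertex 30.0 15.0 15.0
      vertex 1.5 8.5 15.0
      vertex 11.7 0.4 15.0
    endloop
  endfacet
  facet normal 0.0000 0.0000 1.0000
    outer loop
      vertex 30.0 15.0 15.0
      vertex 11.7 0.4 15.0
      vertex 24.4 3.3 15.0
    endloop
  endfacet
  facet normal 0.9020 0.4317 0.0000
    outer loop
      vertex 30.0 15.0 0.0
      vertex 24.4 26.7 0.0
      vertex 24.4 26.7 15.0
    endloop
  endfacet
  facet normal 0.9020 0.4317 0.0000
    outer loop
      vertex 30.0 15.0 0.0
      vertex 24.4 26.7 15.0
      vertex 30.0 15.0 15.0
    endloop
  endfacet
  facet normal 0.2226 0.9749 0.0000
    outer loop
      vertex 24.4 26.7 0.0
      vertex 11.7 29.6 0.0
      vertex 11.7 29.6 15.0
    endloop
  endfacet
  facet normal 0.2226 0.9749 0.0000
    outer loop
      vertex 24.4 26.7 0.0
      vertex 11.7 29.6 15.0
      vertex 24.4 26.7 15.0
    endloop
  endfacet
  facet normal -0.6219 0.7831 0.0000
    outer loop
      vertex 11.7 29.6 0.0
      vertex 1.5 21.5 0.0
      vertex 1.5 21.5 15.0
    endloop
  endfacet
  facet normal -0.6219 0.7831 0.0000
    outer loop
      vertex 11.7 29.6 0.0
      vertex 1.5 21.5 15.0
      vertex 11.7 29.6 15.0
    endloop
  endfacet
  facet normal -1.0000 0.0000 0.0000
    outer loop
      vertex 1.5 21.5 0.0
      vertex 1.5 8.5 0.0
      vertex 1.5 8.5 15.0
    endloop
  endfacet
  facet normal -1.0000 0.0000 0.0000
    outer loop
      vertex 1.5 21.5 0.0
      vertex 1.5 8.5 15.0
      vertex 1.5 21.5 15.0
    endloop
  endfacet
  facet normal -0.6219 -0.7831 0.0000
    outer loop
      vertex 1.5 8.5 0.0
      vertex 11.7 0.4 0.0
      vertex 11.7 0.4 15.0
    endloop
  endfacet
  facet normal -0.6219 -0.7831 0.0000
    outer loop
      vertex 1.5 8.5 0.0
      vertex 11.7 0.4 15.0
      vertex 1.5 8.5 15.0
    endloop
  endfacet
  facet normal 0.2226 -0.9749 0.0000
    outer loop
      vertex 11.7 0.4 0.0
      vertex 24.4 3.3 0.0
      vertex 24.4 3.3 15.0
    endloop
  endfacet
  facet normal 0.2226 -0.9749 0.0000
    outer loop
      vertex 11.7 0.4 0.0
      vertex 24.4 3.3 15.0
      vertex 11.7 0.4 15.0
    endloop
  endfacet
  facet normal 0.9020 -0.4317 0.0000
    outer loop
      vertex 24.4 3.3 0.0
      vertex 30.0 15.0 0.0
      vertex 30.0 15.0 15.0
    endloop
  endfacet
  facet normal 0.9020 -0.4317 0.0000
    outer loop
      vertex 24.4 3.3 0.0
      vertex 30.0 15.0 15.0
      vertex 24.4 3.3 15.0
    endloop
  endfacet
endsolid part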